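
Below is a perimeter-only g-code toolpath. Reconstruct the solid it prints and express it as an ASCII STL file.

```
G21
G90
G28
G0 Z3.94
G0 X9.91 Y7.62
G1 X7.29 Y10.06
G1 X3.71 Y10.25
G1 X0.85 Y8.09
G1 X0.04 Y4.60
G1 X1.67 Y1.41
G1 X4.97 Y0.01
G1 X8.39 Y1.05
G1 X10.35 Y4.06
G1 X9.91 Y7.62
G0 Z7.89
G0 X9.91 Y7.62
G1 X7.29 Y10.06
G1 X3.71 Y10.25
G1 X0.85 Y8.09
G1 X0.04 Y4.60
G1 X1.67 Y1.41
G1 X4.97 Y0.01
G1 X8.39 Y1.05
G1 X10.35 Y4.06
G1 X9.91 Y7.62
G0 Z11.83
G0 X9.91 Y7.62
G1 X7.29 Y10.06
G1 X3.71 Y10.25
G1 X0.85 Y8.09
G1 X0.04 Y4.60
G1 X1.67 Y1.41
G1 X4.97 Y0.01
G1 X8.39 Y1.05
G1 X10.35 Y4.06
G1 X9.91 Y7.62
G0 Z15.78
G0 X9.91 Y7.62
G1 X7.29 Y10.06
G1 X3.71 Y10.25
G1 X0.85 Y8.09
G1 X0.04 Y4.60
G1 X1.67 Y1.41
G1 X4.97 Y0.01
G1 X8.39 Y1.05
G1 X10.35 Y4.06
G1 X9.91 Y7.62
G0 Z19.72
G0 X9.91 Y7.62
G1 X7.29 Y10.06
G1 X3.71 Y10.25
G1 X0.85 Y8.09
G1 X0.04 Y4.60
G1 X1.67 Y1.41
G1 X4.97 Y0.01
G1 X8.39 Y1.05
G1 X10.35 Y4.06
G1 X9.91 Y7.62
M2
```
solid part
  facet normal 0.0000 0.0000 -1.0000
    outer loop
      vertex 3.71 10.25 0.00
      vertex 7.29 10.06 0.00
      vertex 9.91 7.62 0.00
    endloop
  endfacet
  facet normal 0.0000 0.0000 -1.0000
    outer loop
      vertex 0.85 8.09 0.00
      vertex 3.71 10.25 0.00
      vertex 9.91 7.62 0.00
    endloop
  endfacet
  facet normal 0.0000 0.0000 -1.0000
    outer loop
      vertex 0.04 4.60 0.00
      vertex 0.85 8.09 0.00
      vertex 9.91 7.62 0.00
    endloop
  endfacet
  facet normal 0.0000 0.0000 -1.0000
    outer loop
      vertex 1.67 1.41 0.00
      vertex 0.04 4.60 0.00
      vertex 9.91 7.62 0.00
    endloop
  endfacet
  facet normal 0.0000 0.0000 -1.0000
    outer loop
      vertex 4.97 0.01 0.00
      vertex 1.67 1.41 0.00
      vertex 9.91 7.62 0.00
    endloop
  endfacet
  facet normal 0.0000 0.0000 -1.0000
    outer loop
      vertex 8.39 1.05 0.00
      vertex 4.97 0.01 0.00
      vertex 9.91 7.62 0.00
    endloop
  endfacet
  facet normal 0.0000 0.0000 -1.0000
    outer loop
      vertex 10.35 4.06 0.00
      vertex 8.39 1.05 0.00
      vertex 9.91 7.62 0.00
    endloop
  endfacet
  facet normal 0.0000 0.0000 1.0000
    outer loop
      vertex 9.91 7.62 19.72
      vertex 7.29 10.06 19.72
      vertex 3.71 10.25 19.72
    endloop
  endfacet
  facet normal 0.0000 0.0000 1.0000
    outer loop
      vertex 9.91 7.62 19.72
      vertex 3.71 10.25 19.72
      vertex 0.85 8.09 19.72
    endloop
  endfacet
  facet normal 0.0000 0.0000 1.0000
    outer loop
      vertex 9.91 7.62 19.72
      vertex 0.85 8.09 19.72
      vertex 0.04 4.60 19.72
    endloop
  endfacet
  facet normal 0.0000 0.0000 1.0000
    outer loop
      vertex 9.91 7.62 19.72
      vertex 0.04 4.60 19.72
      vertex 1.67 1.41 19.72
    endloop
  endfacet
  facet normal 0.0000 0.0000 1.0000
    outer loop
      vertex 9.91 7.62 19.72
      vertex 1.67 1.41 19.72
      vertex 4.97 0.01 19.72
    endloop
  endfacet
  facet normal 0.0000 0.0000 1.0000
    outer loop
      vertex 9.91 7.62 19.72
      vertex 4.97 0.01 19.72
      vertex 8.39 1.05 19.72
    endloop
  endfacet
  facet normal 0.0000 0.0000 1.0000
    outer loop
      vertex 9.91 7.62 19.72
      vertex 8.39 1.05 19.72
      vertex 10.35 4.06 19.72
    endloop
  endfacet
  facet normal 0.6815 0.7318 0.0000
    outer loop
      vertex 9.91 7.62 0.00
      vertex 7.29 10.06 0.00
      vertex 7.29 10.06 19.72
    endloop
  endfacet
  facet normal 0.6815 0.7318 0.0000
    outer loop
      vertex 9.91 7.62 0.00
      vertex 7.29 10.06 19.72
      vertex 9.91 7.62 19.72
    endloop
  endfacet
  facet normal 0.0530 0.9986 0.0000
    outer loop
      vertex 7.29 10.06 0.00
      vertex 3.71 10.25 0.00
      vertex 3.71 10.25 19.72
    endloop
  endfacet
  facet normal 0.0530 0.9986 0.0000
    outer loop
      vertex 7.29 10.06 0.00
      vertex 3.71 10.25 19.72
      vertex 7.29 10.06 19.72
    endloop
  endfacet
  facet normal -0.6027 0.7980 0.0000
    outer loop
      vertex 3.71 10.25 0.00
      vertex 0.85 8.09 0.00
      vertex 0.85 8.09 19.72
    endloop
  endfacet
  facet normal -0.6027 0.7980 0.0000
    outer loop
      vertex 3.71 10.25 0.00
      vertex 0.85 8.09 19.72
      vertex 3.71 10.25 19.72
    endloop
  endfacet
  facet normal -0.9741 0.2261 0.0000
    outer loop
      vertex 0.85 8.09 0.00
      vertex 0.04 4.60 0.00
      vertex 0.04 4.60 19.72
    endloop
  endfacet
  facet normal -0.9741 0.2261 0.0000
    outer loop
      vertex 0.85 8.09 0.00
      vertex 0.04 4.60 19.72
      vertex 0.85 8.09 19.72
    endloop
  endfacet
  facet normal -0.8905 -0.4550 0.0000
    outer loop
      vertex 0.04 4.60 0.00
      vertex 1.67 1.41 0.00
      vertex 1.67 1.41 19.72
    endloop
  endfacet
  facet normal -0.8905 -0.4550 0.0000
    outer loop
      vertex 0.04 4.60 0.00
      vertex 1.67 1.41 19.72
      vertex 0.04 4.60 19.72
    endloop
  endfacet
  facet normal -0.3905 -0.9206 0.0000
    outer loop
      vertex 1.67 1.41 0.00
      vertex 4.97 0.01 0.00
      vertex 4.97 0.01 19.72
    endloop
  endfacet
  facet normal -0.3905 -0.9206 0.0000
    outer loop
      vertex 1.67 1.41 0.00
      vertex 4.97 0.01 19.72
      vertex 1.67 1.41 19.72
    endloop
  endfacet
  facet normal 0.2909 -0.9567 0.0000
    outer loop
      vertex 4.97 0.01 0.00
      vertex 8.39 1.05 0.00
      vertex 8.39 1.05 19.72
    endloop
  endfacet
  facet normal 0.2909 -0.9567 0.0000
    outer loop
      vertex 4.97 0.01 0.00
      vertex 8.39 1.05 19.72
      vertex 4.97 0.01 19.72
    endloop
  endfacet
  facet normal 0.8380 -0.5457 0.0000
    outer loop
      vertex 8.39 1.05 0.00
      vertex 10.35 4.06 0.00
      vertex 10.35 4.06 19.72
    endloop
  endfacet
  facet normal 0.8380 -0.5457 0.0000
    outer loop
      vertex 8.39 1.05 0.00
      vertex 10.35 4.06 19.72
      vertex 8.39 1.05 19.72
    endloop
  endfacet
  facet normal 0.9924 0.1227 0.0000
    outer loop
      vertex 10.35 4.06 0.00
      vertex 9.91 7.62 0.00
      vertex 9.91 7.62 19.72
    endloop
  endfacet
  facet normal 0.9924 0.1227 0.0000
    outer loop
      vertex 10.35 4.06 0.00
      vertex 9.91 7.62 19.72
      vertex 10.35 4.06 19.72
    endloop
  endfacet
endsolid part

The G0 Z moves step by Δz≈3.94 mm. Every layer's G1 loop is the same polygon, so the solid is a straight extrusion of it from z=0 to z≈19.7. Closing with flat bottom and top caps and triangulating gives 32 facets — a regular 9-sided prism (a cylinder approximated with 9 flat sides), circumscribed radius ≈ 5.24 mm, height ≈ 19.7 mm.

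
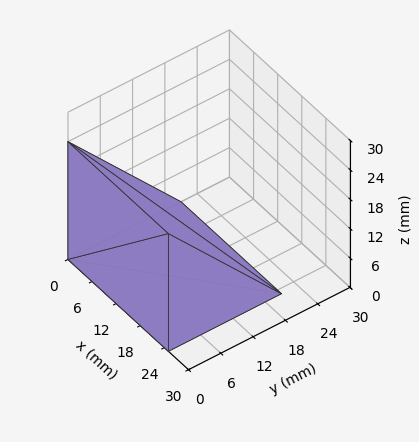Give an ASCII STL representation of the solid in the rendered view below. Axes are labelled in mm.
Reading the render: the shape is a wedge (ramp): 25 × 21 mm base, rising to 24 mm along the y=0 edge and sloping linearly to z=0 at y=21 (dimensions read to the nearest mm from the axis ticks). For the STL, each face is triangulated and given an outward normal.

solid part
  facet normal 0.0000 0.0000 -1.0000
    outer loop
      vertex 25.0 21.0 0.0
      vertex 25.0 0.0 0.0
      vertex 0.0 0.0 0.0
    endloop
  endfacet
  facet normal 0.0000 0.0000 -1.0000
    outer loop
      vertex 0.0 21.0 0.0
      vertex 25.0 21.0 0.0
      vertex 0.0 0.0 0.0
    endloop
  endfacet
  facet normal 0.0000 -1.0000 0.0000
    outer loop
      vertex 0.0 0.0 0.0
      vertex 25.0 0.0 0.0
      vertex 25.0 0.0 24.0
    endloop
  endfacet
  facet normal 0.0000 -1.0000 0.0000
    outer loop
      vertex 0.0 0.0 0.0
      vertex 25.0 0.0 24.0
      vertex 0.0 0.0 24.0
    endloop
  endfacet
  facet normal 0.0000 0.7526 0.6585
    outer loop
      vertex 0.0 0.0 24.0
      vertex 25.0 0.0 24.0
      vertex 25.0 21.0 0.0
    endloop
  endfacet
  facet normal 0.0000 0.7526 0.6585
    outer loop
      vertex 0.0 0.0 24.0
      vertex 25.0 21.0 0.0
      vertex 0.0 21.0 0.0
    endloop
  endfacet
  facet normal -1.0000 0.0000 0.0000
    outer loop
      vertex 0.0 0.0 24.0
      vertex 0.0 21.0 0.0
      vertex 0.0 0.0 0.0
    endloop
  endfacet
  facet normal 1.0000 0.0000 0.0000
    outer loop
      vertex 25.0 0.0 0.0
      vertex 25.0 21.0 0.0
      vertex 25.0 0.0 24.0
    endloop
  endfacet
endsolid part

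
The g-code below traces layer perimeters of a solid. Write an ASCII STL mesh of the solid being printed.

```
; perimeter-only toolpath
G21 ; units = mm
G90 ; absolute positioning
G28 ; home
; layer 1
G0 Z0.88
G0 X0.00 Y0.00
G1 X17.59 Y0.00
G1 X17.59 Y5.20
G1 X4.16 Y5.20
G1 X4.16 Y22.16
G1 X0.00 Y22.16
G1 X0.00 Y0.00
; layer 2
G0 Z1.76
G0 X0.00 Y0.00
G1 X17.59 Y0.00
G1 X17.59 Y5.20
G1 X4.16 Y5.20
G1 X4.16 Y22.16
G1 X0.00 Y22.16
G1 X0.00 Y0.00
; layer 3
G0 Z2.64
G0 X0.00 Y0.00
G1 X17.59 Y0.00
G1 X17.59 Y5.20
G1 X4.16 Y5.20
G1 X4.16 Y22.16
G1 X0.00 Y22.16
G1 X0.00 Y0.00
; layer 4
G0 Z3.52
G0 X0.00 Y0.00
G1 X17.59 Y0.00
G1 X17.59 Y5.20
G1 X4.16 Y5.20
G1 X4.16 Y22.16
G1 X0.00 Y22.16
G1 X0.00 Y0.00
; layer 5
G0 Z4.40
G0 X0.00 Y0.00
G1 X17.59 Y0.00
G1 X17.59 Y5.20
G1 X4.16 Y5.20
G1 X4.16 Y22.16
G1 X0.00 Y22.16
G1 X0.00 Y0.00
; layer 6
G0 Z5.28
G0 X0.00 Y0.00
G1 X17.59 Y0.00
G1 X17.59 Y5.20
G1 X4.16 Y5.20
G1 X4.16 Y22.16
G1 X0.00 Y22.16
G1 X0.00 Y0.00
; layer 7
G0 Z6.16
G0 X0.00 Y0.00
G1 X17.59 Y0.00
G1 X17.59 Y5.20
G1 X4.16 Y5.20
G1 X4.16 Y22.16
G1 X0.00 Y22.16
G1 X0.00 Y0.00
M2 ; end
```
solid part
  facet normal 0.0000 0.0000 -1.0000
    outer loop
      vertex 17.59 5.20 0.00
      vertex 17.59 0.00 0.00
      vertex 0.00 0.00 0.00
    endloop
  endfacet
  facet normal 0.0000 0.0000 -1.0000
    outer loop
      vertex 4.16 5.20 0.00
      vertex 17.59 5.20 0.00
      vertex 0.00 0.00 0.00
    endloop
  endfacet
  facet normal 0.0000 0.0000 -1.0000
    outer loop
      vertex 4.16 22.16 0.00
      vertex 4.16 5.20 0.00
      vertex 0.00 0.00 0.00
    endloop
  endfacet
  facet normal 0.0000 0.0000 -1.0000
    outer loop
      vertex 0.00 22.16 0.00
      vertex 4.16 22.16 0.00
      vertex 0.00 0.00 0.00
    endloop
  endfacet
  facet normal 0.0000 0.0000 1.0000
    outer loop
      vertex 0.00 0.00 6.16
      vertex 17.59 0.00 6.16
      vertex 17.59 5.20 6.16
    endloop
  endfacet
  facet normal 0.0000 0.0000 1.0000
    outer loop
      vertex 0.00 0.00 6.16
      vertex 17.59 5.20 6.16
      vertex 4.16 5.20 6.16
    endloop
  endfacet
  facet normal 0.0000 0.0000 1.0000
    outer loop
      vertex 0.00 0.00 6.16
      vertex 4.16 5.20 6.16
      vertex 4.16 22.16 6.16
    endloop
  endfacet
  facet normal 0.0000 0.0000 1.0000
    outer loop
      vertex 0.00 0.00 6.16
      vertex 4.16 22.16 6.16
      vertex 0.00 22.16 6.16
    endloop
  endfacet
  facet normal 0.0000 -1.0000 0.0000
    outer loop
      vertex 0.00 0.00 0.00
      vertex 17.59 0.00 0.00
      vertex 17.59 0.00 6.16
    endloop
  endfacet
  facet normal 0.0000 -1.0000 0.0000
    outer loop
      vertex 0.00 0.00 0.00
      vertex 17.59 0.00 6.16
      vertex 0.00 0.00 6.16
    endloop
  endfacet
  facet normal 1.0000 0.0000 0.0000
    outer loop
      vertex 17.59 0.00 0.00
      vertex 17.59 5.20 0.00
      vertex 17.59 5.20 6.16
    endloop
  endfacet
  facet normal 1.0000 0.0000 0.0000
    outer loop
      vertex 17.59 0.00 0.00
      vertex 17.59 5.20 6.16
      vertex 17.59 0.00 6.16
    endloop
  endfacet
  facet normal 0.0000 1.0000 0.0000
    outer loop
      vertex 17.59 5.20 0.00
      vertex 4.16 5.20 0.00
      vertex 4.16 5.20 6.16
    endloop
  endfacet
  facet normal 0.0000 1.0000 0.0000
    outer loop
      vertex 17.59 5.20 0.00
      vertex 4.16 5.20 6.16
      vertex 17.59 5.20 6.16
    endloop
  endfacet
  facet normal 1.0000 0.0000 0.0000
    outer loop
      vertex 4.16 5.20 0.00
      vertex 4.16 22.16 0.00
      vertex 4.16 22.16 6.16
    endloop
  endfacet
  facet normal 1.0000 0.0000 0.0000
    outer loop
      vertex 4.16 5.20 0.00
      vertex 4.16 22.16 6.16
      vertex 4.16 5.20 6.16
    endloop
  endfacet
  facet normal 0.0000 1.0000 0.0000
    outer loop
      vertex 4.16 22.16 0.00
      vertex 0.00 22.16 0.00
      vertex 0.00 22.16 6.16
    endloop
  endfacet
  facet normal 0.0000 1.0000 0.0000
    outer loop
      vertex 4.16 22.16 0.00
      vertex 0.00 22.16 6.16
      vertex 4.16 22.16 6.16
    endloop
  endfacet
  facet normal -1.0000 0.0000 0.0000
    outer loop
      vertex 0.00 22.16 0.00
      vertex 0.00 0.00 0.00
      vertex 0.00 0.00 6.16
    endloop
  endfacet
  facet normal -1.0000 0.0000 0.0000
    outer loop
      vertex 0.00 22.16 0.00
      vertex 0.00 0.00 6.16
      vertex 0.00 22.16 6.16
    endloop
  endfacet
endsolid part

The G0 Z moves step by Δz≈0.88 mm. Every layer's G1 loop is the same polygon, so the solid is a straight extrusion of it from z=0 to z≈6.16. Closing with flat bottom and top caps and triangulating gives 20 facets — an L-shaped prism: outer 17.6 × 22.2 mm, arm thicknesses ≈ 5.2 mm (horizontal) and 4.16 mm (vertical), extruded 6.16 mm in z.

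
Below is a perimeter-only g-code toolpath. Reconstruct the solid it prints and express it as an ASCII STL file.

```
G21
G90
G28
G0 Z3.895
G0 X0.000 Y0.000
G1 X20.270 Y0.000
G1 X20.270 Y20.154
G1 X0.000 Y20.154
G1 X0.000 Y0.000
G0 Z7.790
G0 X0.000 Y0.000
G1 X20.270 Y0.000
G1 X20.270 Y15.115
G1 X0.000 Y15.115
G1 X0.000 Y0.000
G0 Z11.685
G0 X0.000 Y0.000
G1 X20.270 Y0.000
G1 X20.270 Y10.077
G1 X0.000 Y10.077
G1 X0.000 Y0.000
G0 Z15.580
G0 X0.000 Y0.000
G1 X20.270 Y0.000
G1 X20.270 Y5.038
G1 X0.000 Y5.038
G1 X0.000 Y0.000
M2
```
solid part
  facet normal 0.0000 0.0000 -1.0000
    outer loop
      vertex 20.270 25.192 0.000
      vertex 20.270 0.000 0.000
      vertex 0.000 0.000 0.000
    endloop
  endfacet
  facet normal 0.0000 0.0000 -1.0000
    outer loop
      vertex 0.000 25.192 0.000
      vertex 20.270 25.192 0.000
      vertex 0.000 0.000 0.000
    endloop
  endfacet
  facet normal 0.0000 -1.0000 0.0000
    outer loop
      vertex 0.000 0.000 0.000
      vertex 20.270 0.000 0.000
      vertex 20.270 0.000 19.475
    endloop
  endfacet
  facet normal 0.0000 -1.0000 0.0000
    outer loop
      vertex 0.000 0.000 0.000
      vertex 20.270 0.000 19.475
      vertex 0.000 0.000 19.475
    endloop
  endfacet
  facet normal 0.0000 0.6116 0.7912
    outer loop
      vertex 0.000 0.000 19.475
      vertex 20.270 0.000 19.475
      vertex 20.270 25.192 0.000
    endloop
  endfacet
  facet normal 0.0000 0.6116 0.7912
    outer loop
      vertex 0.000 0.000 19.475
      vertex 20.270 25.192 0.000
      vertex 0.000 25.192 0.000
    endloop
  endfacet
  facet normal -1.0000 0.0000 0.0000
    outer loop
      vertex 0.000 0.000 19.475
      vertex 0.000 25.192 0.000
      vertex 0.000 0.000 0.000
    endloop
  endfacet
  facet normal 1.0000 0.0000 0.0000
    outer loop
      vertex 20.270 0.000 0.000
      vertex 20.270 25.192 0.000
      vertex 20.270 0.000 19.475
    endloop
  endfacet
endsolid part

The G0 Z moves step by Δz≈3.895 mm. The G1 loops shrink linearly with z, so the solid tapers from its base footprint up to z≈19.5. Closing with a flat bottom cap and the tapered top and triangulating gives 8 facets — a wedge (ramp): 20.3 × 25.2 mm base, rising to 19.5 mm along the y=0 edge and sloping linearly to z=0 at y=25.2.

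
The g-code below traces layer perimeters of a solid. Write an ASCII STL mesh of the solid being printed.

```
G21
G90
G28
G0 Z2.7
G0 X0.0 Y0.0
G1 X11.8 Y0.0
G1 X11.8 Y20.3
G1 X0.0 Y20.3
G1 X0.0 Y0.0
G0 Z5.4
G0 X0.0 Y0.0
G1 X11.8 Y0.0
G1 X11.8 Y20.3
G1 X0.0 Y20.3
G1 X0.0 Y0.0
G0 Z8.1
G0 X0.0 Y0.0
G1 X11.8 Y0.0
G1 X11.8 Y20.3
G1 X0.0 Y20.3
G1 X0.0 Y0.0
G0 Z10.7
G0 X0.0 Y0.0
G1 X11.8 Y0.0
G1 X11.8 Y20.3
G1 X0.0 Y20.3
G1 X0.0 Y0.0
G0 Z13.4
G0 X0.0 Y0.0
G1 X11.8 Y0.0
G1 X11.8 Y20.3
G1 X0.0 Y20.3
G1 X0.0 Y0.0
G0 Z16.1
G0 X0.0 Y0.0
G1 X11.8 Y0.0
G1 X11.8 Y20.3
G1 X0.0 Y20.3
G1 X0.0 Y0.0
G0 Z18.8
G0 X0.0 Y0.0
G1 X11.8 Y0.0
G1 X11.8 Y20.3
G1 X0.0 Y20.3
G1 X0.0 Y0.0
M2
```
solid part
  facet normal 0.0000 0.0000 -1.0000
    outer loop
      vertex 11.8 20.3 0.0
      vertex 11.8 0.0 0.0
      vertex 0.0 0.0 0.0
    endloop
  endfacet
  facet normal 0.0000 0.0000 -1.0000
    outer loop
      vertex 0.0 20.3 0.0
      vertex 11.8 20.3 0.0
      vertex 0.0 0.0 0.0
    endloop
  endfacet
  facet normal 0.0000 0.0000 1.0000
    outer loop
      vertex 0.0 0.0 18.8
      vertex 11.8 0.0 18.8
      vertex 11.8 20.3 18.8
    endloop
  endfacet
  facet normal 0.0000 0.0000 1.0000
    outer loop
      vertex 0.0 0.0 18.8
      vertex 11.8 20.3 18.8
      vertex 0.0 20.3 18.8
    endloop
  endfacet
  facet normal 0.0000 -1.0000 0.0000
    outer loop
      vertex 0.0 0.0 0.0
      vertex 11.8 0.0 0.0
      vertex 11.8 0.0 18.8
    endloop
  endfacet
  facet normal 0.0000 -1.0000 0.0000
    outer loop
      vertex 0.0 0.0 0.0
      vertex 11.8 0.0 18.8
      vertex 0.0 0.0 18.8
    endloop
  endfacet
  facet normal 0.0000 1.0000 0.0000
    outer loop
      vertex 11.8 20.3 18.8
      vertex 11.8 20.3 0.0
      vertex 0.0 20.3 0.0
    endloop
  endfacet
  facet normal 0.0000 1.0000 0.0000
    outer loop
      vertex 0.0 20.3 18.8
      vertex 11.8 20.3 18.8
      vertex 0.0 20.3 0.0
    endloop
  endfacet
  facet normal -1.0000 0.0000 0.0000
    outer loop
      vertex 0.0 20.3 18.8
      vertex 0.0 20.3 0.0
      vertex 0.0 0.0 0.0
    endloop
  endfacet
  facet normal -1.0000 0.0000 0.0000
    outer loop
      vertex 0.0 0.0 18.8
      vertex 0.0 20.3 18.8
      vertex 0.0 0.0 0.0
    endloop
  endfacet
  facet normal 1.0000 0.0000 0.0000
    outer loop
      vertex 11.8 0.0 0.0
      vertex 11.8 20.3 0.0
      vertex 11.8 20.3 18.8
    endloop
  endfacet
  facet normal 1.0000 0.0000 0.0000
    outer loop
      vertex 11.8 0.0 0.0
      vertex 11.8 20.3 18.8
      vertex 11.8 0.0 18.8
    endloop
  endfacet
endsolid part

The G0 Z moves step by Δz≈2.7 mm. Every layer's G1 loop is the same polygon, so the solid is a straight extrusion of it from z=0 to z≈18.8. Closing with flat bottom and top caps and triangulating gives 12 facets — a rectangular box, roughly 11.8 × 20.3 mm footprint and 18.8 mm tall.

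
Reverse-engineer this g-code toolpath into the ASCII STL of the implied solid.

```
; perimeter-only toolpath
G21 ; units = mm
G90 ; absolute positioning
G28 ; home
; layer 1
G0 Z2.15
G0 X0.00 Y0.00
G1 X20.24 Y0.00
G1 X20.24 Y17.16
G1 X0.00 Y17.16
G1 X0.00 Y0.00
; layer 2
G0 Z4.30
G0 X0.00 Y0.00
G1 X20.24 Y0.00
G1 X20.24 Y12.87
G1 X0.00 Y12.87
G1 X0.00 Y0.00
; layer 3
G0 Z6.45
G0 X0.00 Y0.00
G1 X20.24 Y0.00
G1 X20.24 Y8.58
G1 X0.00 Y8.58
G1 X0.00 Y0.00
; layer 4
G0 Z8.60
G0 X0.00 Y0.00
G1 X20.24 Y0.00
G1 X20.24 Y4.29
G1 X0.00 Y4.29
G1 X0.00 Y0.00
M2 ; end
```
solid part
  facet normal 0.0000 0.0000 -1.0000
    outer loop
      vertex 20.24 21.45 0.00
      vertex 20.24 0.00 0.00
      vertex 0.00 0.00 0.00
    endloop
  endfacet
  facet normal 0.0000 0.0000 -1.0000
    outer loop
      vertex 0.00 21.45 0.00
      vertex 20.24 21.45 0.00
      vertex 0.00 0.00 0.00
    endloop
  endfacet
  facet normal 0.0000 -1.0000 0.0000
    outer loop
      vertex 0.00 0.00 0.00
      vertex 20.24 0.00 0.00
      vertex 20.24 0.00 10.75
    endloop
  endfacet
  facet normal 0.0000 -1.0000 0.0000
    outer loop
      vertex 0.00 0.00 0.00
      vertex 20.24 0.00 10.75
      vertex 0.00 0.00 10.75
    endloop
  endfacet
  facet normal 0.0000 0.4480 0.8940
    outer loop
      vertex 0.00 0.00 10.75
      vertex 20.24 0.00 10.75
      vertex 20.24 21.45 0.00
    endloop
  endfacet
  facet normal 0.0000 0.4480 0.8940
    outer loop
      vertex 0.00 0.00 10.75
      vertex 20.24 21.45 0.00
      vertex 0.00 21.45 0.00
    endloop
  endfacet
  facet normal -1.0000 0.0000 0.0000
    outer loop
      vertex 0.00 0.00 10.75
      vertex 0.00 21.45 0.00
      vertex 0.00 0.00 0.00
    endloop
  endfacet
  facet normal 1.0000 0.0000 0.0000
    outer loop
      vertex 20.24 0.00 0.00
      vertex 20.24 21.45 0.00
      vertex 20.24 0.00 10.75
    endloop
  endfacet
endsolid part

The G0 Z moves step by Δz≈2.15 mm. The G1 loops shrink linearly with z, so the solid tapers from its base footprint up to z≈10.8. Closing with a flat bottom cap and the tapered top and triangulating gives 8 facets — a wedge (ramp): 20.2 × 21.4 mm base, rising to 10.8 mm along the y=0 edge and sloping linearly to z=0 at y=21.4.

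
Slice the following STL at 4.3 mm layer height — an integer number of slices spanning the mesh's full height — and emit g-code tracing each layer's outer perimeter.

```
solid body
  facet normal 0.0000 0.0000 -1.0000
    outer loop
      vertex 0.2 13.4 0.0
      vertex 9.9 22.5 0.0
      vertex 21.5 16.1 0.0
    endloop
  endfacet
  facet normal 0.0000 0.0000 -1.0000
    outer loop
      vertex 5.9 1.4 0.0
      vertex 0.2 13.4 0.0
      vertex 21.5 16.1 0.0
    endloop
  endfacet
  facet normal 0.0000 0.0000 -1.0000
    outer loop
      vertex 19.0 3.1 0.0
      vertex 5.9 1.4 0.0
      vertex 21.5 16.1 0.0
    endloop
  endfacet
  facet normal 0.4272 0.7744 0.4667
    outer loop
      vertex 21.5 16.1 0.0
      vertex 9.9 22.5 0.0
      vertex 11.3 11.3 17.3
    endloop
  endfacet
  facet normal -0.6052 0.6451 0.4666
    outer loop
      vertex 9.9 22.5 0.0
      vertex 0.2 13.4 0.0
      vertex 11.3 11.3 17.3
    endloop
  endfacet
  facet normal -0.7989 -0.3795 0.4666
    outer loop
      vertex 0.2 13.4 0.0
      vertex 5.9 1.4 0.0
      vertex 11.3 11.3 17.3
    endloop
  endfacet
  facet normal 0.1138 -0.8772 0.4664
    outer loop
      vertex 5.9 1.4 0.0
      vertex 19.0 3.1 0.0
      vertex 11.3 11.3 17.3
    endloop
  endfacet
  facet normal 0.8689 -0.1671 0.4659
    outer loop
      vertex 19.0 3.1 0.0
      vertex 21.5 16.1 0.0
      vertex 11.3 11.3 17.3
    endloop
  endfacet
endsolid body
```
; perimeter-only toolpath
G21 ; units = mm
G90 ; absolute positioning
G28 ; home
; layer 1
G0 Z4.3
G0 X18.9 Y14.9
G1 X10.2 Y19.7
G1 X3.0 Y12.9
G1 X7.3 Y3.9
G1 X17.1 Y5.2
G1 X18.9 Y14.9
; layer 2
G0 Z8.7
G0 X16.4 Y13.7
G1 X10.6 Y16.9
G1 X5.8 Y12.4
G1 X8.6 Y6.4
G1 X15.2 Y7.2
G1 X16.4 Y13.7
; layer 3
G0 Z13.0
G0 X13.9 Y12.5
G1 X11.0 Y14.1
G1 X8.5 Y11.8
G1 X10.0 Y8.8
G1 X13.2 Y9.3
G1 X13.9 Y12.5
M2 ; end

The solid is a regular 5-sided pyramid, base circumscribed radius ≈ 11.3 mm, apex at z ≈ 17.3 mm. Slicing at Δz = 4.3 mm — 4 equal slices spanning the solid's height, so layer i sits at z = i·h/4 — gives 3 non-empty perimeters. Each is a 5-segment closed polygon; G0 lifts to the layer z and rapids to the start vertex, then G1 traces the edges. The cross-section shrinks linearly with z (the slice at the apex is degenerate and omitted).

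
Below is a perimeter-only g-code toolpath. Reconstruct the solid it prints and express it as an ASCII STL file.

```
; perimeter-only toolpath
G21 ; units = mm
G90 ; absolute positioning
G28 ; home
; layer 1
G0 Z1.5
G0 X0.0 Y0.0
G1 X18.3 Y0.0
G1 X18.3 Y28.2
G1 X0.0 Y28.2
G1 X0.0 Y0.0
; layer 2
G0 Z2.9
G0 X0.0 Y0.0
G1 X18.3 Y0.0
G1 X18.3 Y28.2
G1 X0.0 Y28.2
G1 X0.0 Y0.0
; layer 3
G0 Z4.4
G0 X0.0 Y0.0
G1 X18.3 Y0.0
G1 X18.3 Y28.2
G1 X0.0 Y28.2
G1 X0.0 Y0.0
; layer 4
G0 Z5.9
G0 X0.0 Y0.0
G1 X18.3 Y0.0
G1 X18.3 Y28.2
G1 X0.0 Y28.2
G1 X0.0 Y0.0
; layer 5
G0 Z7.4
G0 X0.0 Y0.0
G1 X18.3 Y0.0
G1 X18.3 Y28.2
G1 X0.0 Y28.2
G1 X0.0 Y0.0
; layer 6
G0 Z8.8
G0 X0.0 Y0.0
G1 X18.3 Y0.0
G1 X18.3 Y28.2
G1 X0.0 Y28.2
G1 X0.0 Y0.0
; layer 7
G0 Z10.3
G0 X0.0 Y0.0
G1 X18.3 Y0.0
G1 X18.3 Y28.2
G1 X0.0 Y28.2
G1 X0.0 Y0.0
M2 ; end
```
solid part
  facet normal 0.0000 0.0000 -1.0000
    outer loop
      vertex 18.3 28.2 0.0
      vertex 18.3 0.0 0.0
      vertex 0.0 0.0 0.0
    endloop
  endfacet
  facet normal 0.0000 0.0000 -1.0000
    outer loop
      vertex 0.0 28.2 0.0
      vertex 18.3 28.2 0.0
      vertex 0.0 0.0 0.0
    endloop
  endfacet
  facet normal 0.0000 0.0000 1.0000
    outer loop
      vertex 0.0 0.0 10.3
      vertex 18.3 0.0 10.3
      vertex 18.3 28.2 10.3
    endloop
  endfacet
  facet normal 0.0000 0.0000 1.0000
    outer loop
      vertex 0.0 0.0 10.3
      vertex 18.3 28.2 10.3
      vertex 0.0 28.2 10.3
    endloop
  endfacet
  facet normal 0.0000 -1.0000 0.0000
    outer loop
      vertex 0.0 0.0 0.0
      vertex 18.3 0.0 0.0
      vertex 18.3 0.0 10.3
    endloop
  endfacet
  facet normal 0.0000 -1.0000 0.0000
    outer loop
      vertex 0.0 0.0 0.0
      vertex 18.3 0.0 10.3
      vertex 0.0 0.0 10.3
    endloop
  endfacet
  facet normal 0.0000 1.0000 0.0000
    outer loop
      vertex 18.3 28.2 10.3
      vertex 18.3 28.2 0.0
      vertex 0.0 28.2 0.0
    endloop
  endfacet
  facet normal 0.0000 1.0000 0.0000
    outer loop
      vertex 0.0 28.2 10.3
      vertex 18.3 28.2 10.3
      vertex 0.0 28.2 0.0
    endloop
  endfacet
  facet normal -1.0000 0.0000 0.0000
    outer loop
      vertex 0.0 28.2 10.3
      vertex 0.0 28.2 0.0
      vertex 0.0 0.0 0.0
    endloop
  endfacet
  facet normal -1.0000 0.0000 0.0000
    outer loop
      vertex 0.0 0.0 10.3
      vertex 0.0 28.2 10.3
      vertex 0.0 0.0 0.0
    endloop
  endfacet
  facet normal 1.0000 0.0000 0.0000
    outer loop
      vertex 18.3 0.0 0.0
      vertex 18.3 28.2 0.0
      vertex 18.3 28.2 10.3
    endloop
  endfacet
  facet normal 1.0000 0.0000 0.0000
    outer loop
      vertex 18.3 0.0 0.0
      vertex 18.3 28.2 10.3
      vertex 18.3 0.0 10.3
    endloop
  endfacet
endsolid part

The G0 Z moves step by Δz≈1.5 mm. Every layer's G1 loop is the same polygon, so the solid is a straight extrusion of it from z=0 to z≈10.3. Closing with flat bottom and top caps and triangulating gives 12 facets — a rectangular box, roughly 18.3 × 28.2 mm footprint and 10.3 mm tall.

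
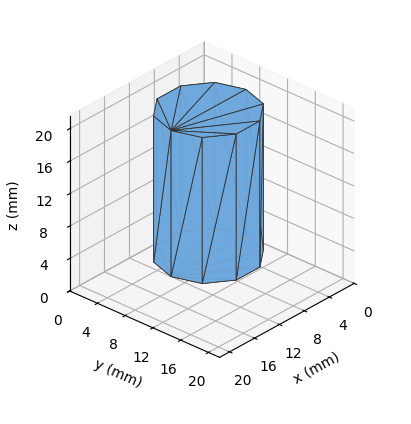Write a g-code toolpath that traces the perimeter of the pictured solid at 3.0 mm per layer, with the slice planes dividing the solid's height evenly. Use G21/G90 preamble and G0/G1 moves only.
Reading the render: the shape is a regular 10-sided prism (a cylinder approximated with 10 flat sides), circumscribed radius ≈ 6 mm, height ≈ 18 mm (dimensions read to the nearest mm from the axis ticks). For the g-code, the solid's height is divided into equal slices at the stated Δz and each level perimeter traced with G1 moves after a G0 lift.

; perimeter-only toolpath
G21 ; units = mm
G90 ; absolute positioning
G28 ; home
; layer 1
G0 Z3.0
G0 X12.0 Y6.0
G1 X10.9 Y9.5
G1 X7.9 Y11.7
G1 X4.1 Y11.7
G1 X1.1 Y9.5
G1 X0.0 Y6.0
G1 X1.1 Y2.5
G1 X4.1 Y0.3
G1 X7.9 Y0.3
G1 X10.9 Y2.5
G1 X12.0 Y6.0
; layer 2
G0 Z6.0
G0 X12.0 Y6.0
G1 X10.9 Y9.5
G1 X7.9 Y11.7
G1 X4.1 Y11.7
G1 X1.1 Y9.5
G1 X0.0 Y6.0
G1 X1.1 Y2.5
G1 X4.1 Y0.3
G1 X7.9 Y0.3
G1 X10.9 Y2.5
G1 X12.0 Y6.0
; layer 3
G0 Z9.0
G0 X12.0 Y6.0
G1 X10.9 Y9.5
G1 X7.9 Y11.7
G1 X4.1 Y11.7
G1 X1.1 Y9.5
G1 X0.0 Y6.0
G1 X1.1 Y2.5
G1 X4.1 Y0.3
G1 X7.9 Y0.3
G1 X10.9 Y2.5
G1 X12.0 Y6.0
; layer 4
G0 Z12.0
G0 X12.0 Y6.0
G1 X10.9 Y9.5
G1 X7.9 Y11.7
G1 X4.1 Y11.7
G1 X1.1 Y9.5
G1 X0.0 Y6.0
G1 X1.1 Y2.5
G1 X4.1 Y0.3
G1 X7.9 Y0.3
G1 X10.9 Y2.5
G1 X12.0 Y6.0
; layer 5
G0 Z15.0
G0 X12.0 Y6.0
G1 X10.9 Y9.5
G1 X7.9 Y11.7
G1 X4.1 Y11.7
G1 X1.1 Y9.5
G1 X0.0 Y6.0
G1 X1.1 Y2.5
G1 X4.1 Y0.3
G1 X7.9 Y0.3
G1 X10.9 Y2.5
G1 X12.0 Y6.0
; layer 6
G0 Z18.0
G0 X12.0 Y6.0
G1 X10.9 Y9.5
G1 X7.9 Y11.7
G1 X4.1 Y11.7
G1 X1.1 Y9.5
G1 X0.0 Y6.0
G1 X1.1 Y2.5
G1 X4.1 Y0.3
G1 X7.9 Y0.3
G1 X10.9 Y2.5
G1 X12.0 Y6.0
M2 ; end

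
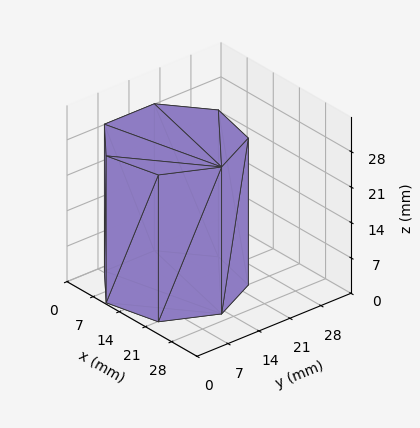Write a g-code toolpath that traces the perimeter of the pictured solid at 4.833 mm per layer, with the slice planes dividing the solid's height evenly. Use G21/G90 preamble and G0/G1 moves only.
Reading the render: the shape is a regular 7-sided prism (a cylinder approximated with 7 flat sides), circumscribed radius ≈ 13 mm, height ≈ 29 mm (dimensions read to the nearest mm from the axis ticks). For the g-code, the solid's height is divided into equal slices at the stated Δz and each level perimeter traced with G1 moves after a G0 lift.

; perimeter-only toolpath
G21 ; units = mm
G90 ; absolute positioning
G28 ; home
; layer 1
G0 Z4.833
G0 X26.000 Y13.000
G1 X21.105 Y23.164
G1 X10.107 Y25.674
G1 X1.287 Y18.640
G1 X1.287 Y7.360
G1 X10.107 Y0.326
G1 X21.105 Y2.836
G1 X26.000 Y13.000
; layer 2
G0 Z9.667
G0 X26.000 Y13.000
G1 X21.105 Y23.164
G1 X10.107 Y25.674
G1 X1.287 Y18.640
G1 X1.287 Y7.360
G1 X10.107 Y0.326
G1 X21.105 Y2.836
G1 X26.000 Y13.000
; layer 3
G0 Z14.500
G0 X26.000 Y13.000
G1 X21.105 Y23.164
G1 X10.107 Y25.674
G1 X1.287 Y18.640
G1 X1.287 Y7.360
G1 X10.107 Y0.326
G1 X21.105 Y2.836
G1 X26.000 Y13.000
; layer 4
G0 Z19.333
G0 X26.000 Y13.000
G1 X21.105 Y23.164
G1 X10.107 Y25.674
G1 X1.287 Y18.640
G1 X1.287 Y7.360
G1 X10.107 Y0.326
G1 X21.105 Y2.836
G1 X26.000 Y13.000
; layer 5
G0 Z24.167
G0 X26.000 Y13.000
G1 X21.105 Y23.164
G1 X10.107 Y25.674
G1 X1.287 Y18.640
G1 X1.287 Y7.360
G1 X10.107 Y0.326
G1 X21.105 Y2.836
G1 X26.000 Y13.000
; layer 6
G0 Z29.000
G0 X26.000 Y13.000
G1 X21.105 Y23.164
G1 X10.107 Y25.674
G1 X1.287 Y18.640
G1 X1.287 Y7.360
G1 X10.107 Y0.326
G1 X21.105 Y2.836
G1 X26.000 Y13.000
M2 ; end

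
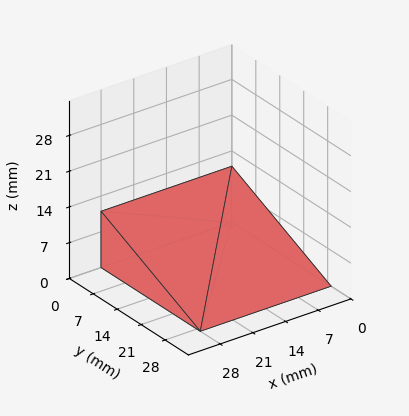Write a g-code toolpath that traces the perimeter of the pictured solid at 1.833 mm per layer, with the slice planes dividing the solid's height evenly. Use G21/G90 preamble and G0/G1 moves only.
Reading the render: the shape is a wedge (ramp): 28 × 29 mm base, rising to 11 mm along the y=0 edge and sloping linearly to z=0 at y=29 (dimensions read to the nearest mm from the axis ticks). For the g-code, the solid's height is divided into equal slices at the stated Δz and each level perimeter traced with G1 moves after a G0 lift.

; perimeter-only toolpath
G21 ; units = mm
G90 ; absolute positioning
G28 ; home
; layer 1
G0 Z1.833
G0 X0.000 Y0.000
G1 X28.000 Y0.000
G1 X28.000 Y24.167
G1 X0.000 Y24.167
G1 X0.000 Y0.000
; layer 2
G0 Z3.667
G0 X0.000 Y0.000
G1 X28.000 Y0.000
G1 X28.000 Y19.333
G1 X0.000 Y19.333
G1 X0.000 Y0.000
; layer 3
G0 Z5.500
G0 X0.000 Y0.000
G1 X28.000 Y0.000
G1 X28.000 Y14.500
G1 X0.000 Y14.500
G1 X0.000 Y0.000
; layer 4
G0 Z7.333
G0 X0.000 Y0.000
G1 X28.000 Y0.000
G1 X28.000 Y9.667
G1 X0.000 Y9.667
G1 X0.000 Y0.000
; layer 5
G0 Z9.167
G0 X0.000 Y0.000
G1 X28.000 Y0.000
G1 X28.000 Y4.833
G1 X0.000 Y4.833
G1 X0.000 Y0.000
M2 ; end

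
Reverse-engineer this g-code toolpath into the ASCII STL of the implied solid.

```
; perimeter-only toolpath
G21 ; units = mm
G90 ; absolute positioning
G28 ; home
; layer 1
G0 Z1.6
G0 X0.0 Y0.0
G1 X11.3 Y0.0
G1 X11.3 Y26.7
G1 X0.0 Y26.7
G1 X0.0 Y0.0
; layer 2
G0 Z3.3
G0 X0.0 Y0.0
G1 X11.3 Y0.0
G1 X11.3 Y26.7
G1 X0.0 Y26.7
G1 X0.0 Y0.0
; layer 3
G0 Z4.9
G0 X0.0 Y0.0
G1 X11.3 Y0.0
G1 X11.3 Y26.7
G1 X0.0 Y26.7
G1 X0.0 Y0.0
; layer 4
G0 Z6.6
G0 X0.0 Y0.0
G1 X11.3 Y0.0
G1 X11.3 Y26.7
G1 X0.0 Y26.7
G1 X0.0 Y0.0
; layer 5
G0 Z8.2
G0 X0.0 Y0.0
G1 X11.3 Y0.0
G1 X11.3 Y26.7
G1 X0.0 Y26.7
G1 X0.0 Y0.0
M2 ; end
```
solid part
  facet normal 0.0000 0.0000 -1.0000
    outer loop
      vertex 11.3 26.7 0.0
      vertex 11.3 0.0 0.0
      vertex 0.0 0.0 0.0
    endloop
  endfacet
  facet normal 0.0000 0.0000 -1.0000
    outer loop
      vertex 0.0 26.7 0.0
      vertex 11.3 26.7 0.0
      vertex 0.0 0.0 0.0
    endloop
  endfacet
  facet normal 0.0000 0.0000 1.0000
    outer loop
      vertex 0.0 0.0 8.2
      vertex 11.3 0.0 8.2
      vertex 11.3 26.7 8.2
    endloop
  endfacet
  facet normal 0.0000 0.0000 1.0000
    outer loop
      vertex 0.0 0.0 8.2
      vertex 11.3 26.7 8.2
      vertex 0.0 26.7 8.2
    endloop
  endfacet
  facet normal 0.0000 -1.0000 0.0000
    outer loop
      vertex 0.0 0.0 0.0
      vertex 11.3 0.0 0.0
      vertex 11.3 0.0 8.2
    endloop
  endfacet
  facet normal 0.0000 -1.0000 0.0000
    outer loop
      vertex 0.0 0.0 0.0
      vertex 11.3 0.0 8.2
      vertex 0.0 0.0 8.2
    endloop
  endfacet
  facet normal 0.0000 1.0000 0.0000
    outer loop
      vertex 11.3 26.7 8.2
      vertex 11.3 26.7 0.0
      vertex 0.0 26.7 0.0
    endloop
  endfacet
  facet normal 0.0000 1.0000 0.0000
    outer loop
      vertex 0.0 26.7 8.2
      vertex 11.3 26.7 8.2
      vertex 0.0 26.7 0.0
    endloop
  endfacet
  facet normal -1.0000 0.0000 0.0000
    outer loop
      vertex 0.0 26.7 8.2
      vertex 0.0 26.7 0.0
      vertex 0.0 0.0 0.0
    endloop
  endfacet
  facet normal -1.0000 0.0000 0.0000
    outer loop
      vertex 0.0 0.0 8.2
      vertex 0.0 26.7 8.2
      vertex 0.0 0.0 0.0
    endloop
  endfacet
  facet normal 1.0000 0.0000 0.0000
    outer loop
      vertex 11.3 0.0 0.0
      vertex 11.3 26.7 0.0
      vertex 11.3 26.7 8.2
    endloop
  endfacet
  facet normal 1.0000 0.0000 0.0000
    outer loop
      vertex 11.3 0.0 0.0
      vertex 11.3 26.7 8.2
      vertex 11.3 0.0 8.2
    endloop
  endfacet
endsolid part

The G0 Z moves step by Δz≈1.6 mm. Every layer's G1 loop is the same polygon, so the solid is a straight extrusion of it from z=0 to z≈8.2. Closing with flat bottom and top caps and triangulating gives 12 facets — a rectangular box, roughly 11.3 × 26.7 mm footprint and 8.2 mm tall.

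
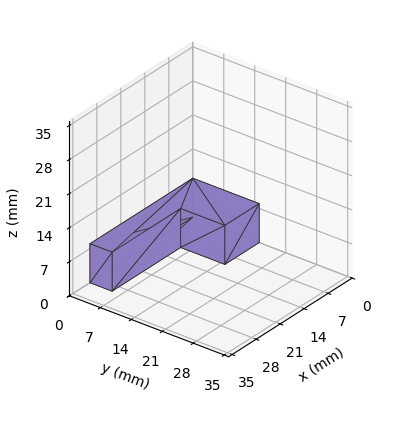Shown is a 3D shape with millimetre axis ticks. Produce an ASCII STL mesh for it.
Reading the render: the shape is an L-shaped prism: outer 30 × 15 mm, arm thicknesses ≈ 5 mm (horizontal) and 10 mm (vertical), extruded 8 mm in z (dimensions read to the nearest mm from the axis ticks). For the STL, each face is triangulated and given an outward normal.

solid part
  facet normal 0.0000 0.0000 -1.0000
    outer loop
      vertex 30.0 5.0 0.0
      vertex 30.0 0.0 0.0
      vertex 0.0 0.0 0.0
    endloop
  endfacet
  facet normal 0.0000 0.0000 -1.0000
    outer loop
      vertex 10.0 5.0 0.0
      vertex 30.0 5.0 0.0
      vertex 0.0 0.0 0.0
    endloop
  endfacet
  facet normal 0.0000 0.0000 -1.0000
    outer loop
      vertex 10.0 15.0 0.0
      vertex 10.0 5.0 0.0
      vertex 0.0 0.0 0.0
    endloop
  endfacet
  facet normal 0.0000 0.0000 -1.0000
    outer loop
      vertex 0.0 15.0 0.0
      vertex 10.0 15.0 0.0
      vertex 0.0 0.0 0.0
    endloop
  endfacet
  facet normal 0.0000 0.0000 1.0000
    outer loop
      vertex 0.0 0.0 8.0
      vertex 30.0 0.0 8.0
      vertex 30.0 5.0 8.0
    endloop
  endfacet
  facet normal 0.0000 0.0000 1.0000
    outer loop
      vertex 0.0 0.0 8.0
      vertex 30.0 5.0 8.0
      vertex 10.0 5.0 8.0
    endloop
  endfacet
  facet normal 0.0000 0.0000 1.0000
    outer loop
      vertex 0.0 0.0 8.0
      vertex 10.0 5.0 8.0
      vertex 10.0 15.0 8.0
    endloop
  endfacet
  facet normal 0.0000 0.0000 1.0000
    outer loop
      vertex 0.0 0.0 8.0
      vertex 10.0 15.0 8.0
      vertex 0.0 15.0 8.0
    endloop
  endfacet
  facet normal 0.0000 -1.0000 0.0000
    outer loop
      vertex 0.0 0.0 0.0
      vertex 30.0 0.0 0.0
      vertex 30.0 0.0 8.0
    endloop
  endfacet
  facet normal 0.0000 -1.0000 0.0000
    outer loop
      vertex 0.0 0.0 0.0
      vertex 30.0 0.0 8.0
      vertex 0.0 0.0 8.0
    endloop
  endfacet
  facet normal 1.0000 0.0000 0.0000
    outer loop
      vertex 30.0 0.0 0.0
      vertex 30.0 5.0 0.0
      vertex 30.0 5.0 8.0
    endloop
  endfacet
  facet normal 1.0000 0.0000 0.0000
    outer loop
      vertex 30.0 0.0 0.0
      vertex 30.0 5.0 8.0
      vertex 30.0 0.0 8.0
    endloop
  endfacet
  facet normal 0.0000 1.0000 0.0000
    outer loop
      vertex 30.0 5.0 0.0
      vertex 10.0 5.0 0.0
      vertex 10.0 5.0 8.0
    endloop
  endfacet
  facet normal 0.0000 1.0000 0.0000
    outer loop
      vertex 30.0 5.0 0.0
      vertex 10.0 5.0 8.0
      vertex 30.0 5.0 8.0
    endloop
  endfacet
  facet normal 1.0000 0.0000 0.0000
    outer loop
      vertex 10.0 5.0 0.0
      vertex 10.0 15.0 0.0
      vertex 10.0 15.0 8.0
    endloop
  endfacet
  facet normal 1.0000 0.0000 0.0000
    outer loop
      vertex 10.0 5.0 0.0
      vertex 10.0 15.0 8.0
      vertex 10.0 5.0 8.0
    endloop
  endfacet
  facet normal 0.0000 1.0000 0.0000
    outer loop
      vertex 10.0 15.0 0.0
      vertex 0.0 15.0 0.0
      vertex 0.0 15.0 8.0
    endloop
  endfacet
  facet normal 0.0000 1.0000 0.0000
    outer loop
      vertex 10.0 15.0 0.0
      vertex 0.0 15.0 8.0
      vertex 10.0 15.0 8.0
    endloop
  endfacet
  facet normal -1.0000 0.0000 0.0000
    outer loop
      vertex 0.0 15.0 0.0
      vertex 0.0 0.0 0.0
      vertex 0.0 0.0 8.0
    endloop
  endfacet
  facet normal -1.0000 0.0000 0.0000
    outer loop
      vertex 0.0 15.0 0.0
      vertex 0.0 0.0 8.0
      vertex 0.0 15.0 8.0
    endloop
  endfacet
endsolid part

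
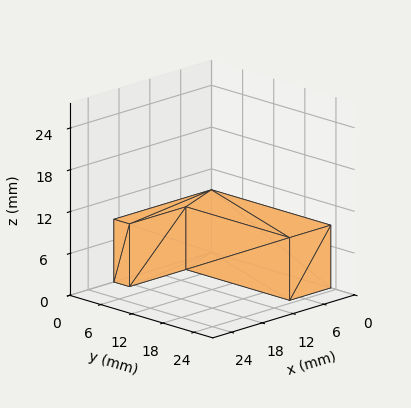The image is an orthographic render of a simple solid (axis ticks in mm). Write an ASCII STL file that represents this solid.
Reading the render: the shape is an L-shaped prism: outer 19 × 23 mm, arm thicknesses ≈ 3 mm (horizontal) and 8 mm (vertical), extruded 9 mm in z (dimensions read to the nearest mm from the axis ticks). For the STL, each face is triangulated and given an outward normal.

solid part
  facet normal 0.0000 0.0000 -1.0000
    outer loop
      vertex 19.000 3.000 0.000
      vertex 19.000 0.000 0.000
      vertex 0.000 0.000 0.000
    endloop
  endfacet
  facet normal 0.0000 0.0000 -1.0000
    outer loop
      vertex 8.000 3.000 0.000
      vertex 19.000 3.000 0.000
      vertex 0.000 0.000 0.000
    endloop
  endfacet
  facet normal 0.0000 0.0000 -1.0000
    outer loop
      vertex 8.000 23.000 0.000
      vertex 8.000 3.000 0.000
      vertex 0.000 0.000 0.000
    endloop
  endfacet
  facet normal 0.0000 0.0000 -1.0000
    outer loop
      vertex 0.000 23.000 0.000
      vertex 8.000 23.000 0.000
      vertex 0.000 0.000 0.000
    endloop
  endfacet
  facet normal 0.0000 0.0000 1.0000
    outer loop
      vertex 0.000 0.000 9.000
      vertex 19.000 0.000 9.000
      vertex 19.000 3.000 9.000
    endloop
  endfacet
  facet normal 0.0000 0.0000 1.0000
    outer loop
      vertex 0.000 0.000 9.000
      vertex 19.000 3.000 9.000
      vertex 8.000 3.000 9.000
    endloop
  endfacet
  facet normal 0.0000 0.0000 1.0000
    outer loop
      vertex 0.000 0.000 9.000
      vertex 8.000 3.000 9.000
      vertex 8.000 23.000 9.000
    endloop
  endfacet
  facet normal 0.0000 0.0000 1.0000
    outer loop
      vertex 0.000 0.000 9.000
      vertex 8.000 23.000 9.000
      vertex 0.000 23.000 9.000
    endloop
  endfacet
  facet normal 0.0000 -1.0000 0.0000
    outer loop
      vertex 0.000 0.000 0.000
      vertex 19.000 0.000 0.000
      vertex 19.000 0.000 9.000
    endloop
  endfacet
  facet normal 0.0000 -1.0000 0.0000
    outer loop
      vertex 0.000 0.000 0.000
      vertex 19.000 0.000 9.000
      vertex 0.000 0.000 9.000
    endloop
  endfacet
  facet normal 1.0000 0.0000 0.0000
    outer loop
      vertex 19.000 0.000 0.000
      vertex 19.000 3.000 0.000
      vertex 19.000 3.000 9.000
    endloop
  endfacet
  facet normal 1.0000 0.0000 0.0000
    outer loop
      vertex 19.000 0.000 0.000
      vertex 19.000 3.000 9.000
      vertex 19.000 0.000 9.000
    endloop
  endfacet
  facet normal 0.0000 1.0000 0.0000
    outer loop
      vertex 19.000 3.000 0.000
      vertex 8.000 3.000 0.000
      vertex 8.000 3.000 9.000
    endloop
  endfacet
  facet normal 0.0000 1.0000 0.0000
    outer loop
      vertex 19.000 3.000 0.000
      vertex 8.000 3.000 9.000
      vertex 19.000 3.000 9.000
    endloop
  endfacet
  facet normal 1.0000 0.0000 0.0000
    outer loop
      vertex 8.000 3.000 0.000
      vertex 8.000 23.000 0.000
      vertex 8.000 23.000 9.000
    endloop
  endfacet
  facet normal 1.0000 0.0000 0.0000
    outer loop
      vertex 8.000 3.000 0.000
      vertex 8.000 23.000 9.000
      vertex 8.000 3.000 9.000
    endloop
  endfacet
  facet normal 0.0000 1.0000 0.0000
    outer loop
      vertex 8.000 23.000 0.000
      vertex 0.000 23.000 0.000
      vertex 0.000 23.000 9.000
    endloop
  endfacet
  facet normal 0.0000 1.0000 0.0000
    outer loop
      vertex 8.000 23.000 0.000
      vertex 0.000 23.000 9.000
      vertex 8.000 23.000 9.000
    endloop
  endfacet
  facet normal -1.0000 0.0000 0.0000
    outer loop
      vertex 0.000 23.000 0.000
      vertex 0.000 0.000 0.000
      vertex 0.000 0.000 9.000
    endloop
  endfacet
  facet normal -1.0000 0.0000 0.0000
    outer loop
      vertex 0.000 23.000 0.000
      vertex 0.000 0.000 9.000
      vertex 0.000 23.000 9.000
    endloop
  endfacet
endsolid part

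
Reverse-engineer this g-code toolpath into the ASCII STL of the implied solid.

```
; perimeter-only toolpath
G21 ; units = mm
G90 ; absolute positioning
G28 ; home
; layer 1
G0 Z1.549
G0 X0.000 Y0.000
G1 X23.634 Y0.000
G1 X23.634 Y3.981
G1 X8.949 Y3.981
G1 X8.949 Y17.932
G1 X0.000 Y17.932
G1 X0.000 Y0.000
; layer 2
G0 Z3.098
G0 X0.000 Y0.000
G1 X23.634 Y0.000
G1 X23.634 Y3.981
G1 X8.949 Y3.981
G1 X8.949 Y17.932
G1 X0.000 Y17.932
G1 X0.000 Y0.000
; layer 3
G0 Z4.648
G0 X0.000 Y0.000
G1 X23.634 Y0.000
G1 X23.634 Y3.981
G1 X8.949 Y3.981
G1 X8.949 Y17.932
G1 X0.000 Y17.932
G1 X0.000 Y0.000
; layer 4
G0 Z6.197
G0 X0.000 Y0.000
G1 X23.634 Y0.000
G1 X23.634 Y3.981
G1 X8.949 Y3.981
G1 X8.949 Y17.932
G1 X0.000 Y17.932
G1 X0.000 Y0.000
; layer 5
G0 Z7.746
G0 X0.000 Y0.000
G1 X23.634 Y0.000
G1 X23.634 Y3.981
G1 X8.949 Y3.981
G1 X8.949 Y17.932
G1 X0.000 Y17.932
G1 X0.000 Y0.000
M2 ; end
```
solid part
  facet normal 0.0000 0.0000 -1.0000
    outer loop
      vertex 23.634 3.981 0.000
      vertex 23.634 0.000 0.000
      vertex 0.000 0.000 0.000
    endloop
  endfacet
  facet normal 0.0000 0.0000 -1.0000
    outer loop
      vertex 8.949 3.981 0.000
      vertex 23.634 3.981 0.000
      vertex 0.000 0.000 0.000
    endloop
  endfacet
  facet normal 0.0000 0.0000 -1.0000
    outer loop
      vertex 8.949 17.932 0.000
      vertex 8.949 3.981 0.000
      vertex 0.000 0.000 0.000
    endloop
  endfacet
  facet normal 0.0000 0.0000 -1.0000
    outer loop
      vertex 0.000 17.932 0.000
      vertex 8.949 17.932 0.000
      vertex 0.000 0.000 0.000
    endloop
  endfacet
  facet normal 0.0000 0.0000 1.0000
    outer loop
      vertex 0.000 0.000 7.746
      vertex 23.634 0.000 7.746
      vertex 23.634 3.981 7.746
    endloop
  endfacet
  facet normal 0.0000 0.0000 1.0000
    outer loop
      vertex 0.000 0.000 7.746
      vertex 23.634 3.981 7.746
      vertex 8.949 3.981 7.746
    endloop
  endfacet
  facet normal 0.0000 0.0000 1.0000
    outer loop
      vertex 0.000 0.000 7.746
      vertex 8.949 3.981 7.746
      vertex 8.949 17.932 7.746
    endloop
  endfacet
  facet normal 0.0000 0.0000 1.0000
    outer loop
      vertex 0.000 0.000 7.746
      vertex 8.949 17.932 7.746
      vertex 0.000 17.932 7.746
    endloop
  endfacet
  facet normal 0.0000 -1.0000 0.0000
    outer loop
      vertex 0.000 0.000 0.000
      vertex 23.634 0.000 0.000
      vertex 23.634 0.000 7.746
    endloop
  endfacet
  facet normal 0.0000 -1.0000 0.0000
    outer loop
      vertex 0.000 0.000 0.000
      vertex 23.634 0.000 7.746
      vertex 0.000 0.000 7.746
    endloop
  endfacet
  facet normal 1.0000 0.0000 0.0000
    outer loop
      vertex 23.634 0.000 0.000
      vertex 23.634 3.981 0.000
      vertex 23.634 3.981 7.746
    endloop
  endfacet
  facet normal 1.0000 0.0000 0.0000
    outer loop
      vertex 23.634 0.000 0.000
      vertex 23.634 3.981 7.746
      vertex 23.634 0.000 7.746
    endloop
  endfacet
  facet normal 0.0000 1.0000 0.0000
    outer loop
      vertex 23.634 3.981 0.000
      vertex 8.949 3.981 0.000
      vertex 8.949 3.981 7.746
    endloop
  endfacet
  facet normal 0.0000 1.0000 0.0000
    outer loop
      vertex 23.634 3.981 0.000
      vertex 8.949 3.981 7.746
      vertex 23.634 3.981 7.746
    endloop
  endfacet
  facet normal 1.0000 0.0000 0.0000
    outer loop
      vertex 8.949 3.981 0.000
      vertex 8.949 17.932 0.000
      vertex 8.949 17.932 7.746
    endloop
  endfacet
  facet normal 1.0000 0.0000 0.0000
    outer loop
      vertex 8.949 3.981 0.000
      vertex 8.949 17.932 7.746
      vertex 8.949 3.981 7.746
    endloop
  endfacet
  facet normal 0.0000 1.0000 0.0000
    outer loop
      vertex 8.949 17.932 0.000
      vertex 0.000 17.932 0.000
      vertex 0.000 17.932 7.746
    endloop
  endfacet
  facet normal 0.0000 1.0000 0.0000
    outer loop
      vertex 8.949 17.932 0.000
      vertex 0.000 17.932 7.746
      vertex 8.949 17.932 7.746
    endloop
  endfacet
  facet normal -1.0000 0.0000 0.0000
    outer loop
      vertex 0.000 17.932 0.000
      vertex 0.000 0.000 0.000
      vertex 0.000 0.000 7.746
    endloop
  endfacet
  facet normal -1.0000 0.0000 0.0000
    outer loop
      vertex 0.000 17.932 0.000
      vertex 0.000 0.000 7.746
      vertex 0.000 17.932 7.746
    endloop
  endfacet
endsolid part

The G0 Z moves step by Δz≈1.549 mm. Every layer's G1 loop is the same polygon, so the solid is a straight extrusion of it from z=0 to z≈7.75. Closing with flat bottom and top caps and triangulating gives 20 facets — an L-shaped prism: outer 23.6 × 17.9 mm, arm thicknesses ≈ 3.98 mm (horizontal) and 8.95 mm (vertical), extruded 7.75 mm in z.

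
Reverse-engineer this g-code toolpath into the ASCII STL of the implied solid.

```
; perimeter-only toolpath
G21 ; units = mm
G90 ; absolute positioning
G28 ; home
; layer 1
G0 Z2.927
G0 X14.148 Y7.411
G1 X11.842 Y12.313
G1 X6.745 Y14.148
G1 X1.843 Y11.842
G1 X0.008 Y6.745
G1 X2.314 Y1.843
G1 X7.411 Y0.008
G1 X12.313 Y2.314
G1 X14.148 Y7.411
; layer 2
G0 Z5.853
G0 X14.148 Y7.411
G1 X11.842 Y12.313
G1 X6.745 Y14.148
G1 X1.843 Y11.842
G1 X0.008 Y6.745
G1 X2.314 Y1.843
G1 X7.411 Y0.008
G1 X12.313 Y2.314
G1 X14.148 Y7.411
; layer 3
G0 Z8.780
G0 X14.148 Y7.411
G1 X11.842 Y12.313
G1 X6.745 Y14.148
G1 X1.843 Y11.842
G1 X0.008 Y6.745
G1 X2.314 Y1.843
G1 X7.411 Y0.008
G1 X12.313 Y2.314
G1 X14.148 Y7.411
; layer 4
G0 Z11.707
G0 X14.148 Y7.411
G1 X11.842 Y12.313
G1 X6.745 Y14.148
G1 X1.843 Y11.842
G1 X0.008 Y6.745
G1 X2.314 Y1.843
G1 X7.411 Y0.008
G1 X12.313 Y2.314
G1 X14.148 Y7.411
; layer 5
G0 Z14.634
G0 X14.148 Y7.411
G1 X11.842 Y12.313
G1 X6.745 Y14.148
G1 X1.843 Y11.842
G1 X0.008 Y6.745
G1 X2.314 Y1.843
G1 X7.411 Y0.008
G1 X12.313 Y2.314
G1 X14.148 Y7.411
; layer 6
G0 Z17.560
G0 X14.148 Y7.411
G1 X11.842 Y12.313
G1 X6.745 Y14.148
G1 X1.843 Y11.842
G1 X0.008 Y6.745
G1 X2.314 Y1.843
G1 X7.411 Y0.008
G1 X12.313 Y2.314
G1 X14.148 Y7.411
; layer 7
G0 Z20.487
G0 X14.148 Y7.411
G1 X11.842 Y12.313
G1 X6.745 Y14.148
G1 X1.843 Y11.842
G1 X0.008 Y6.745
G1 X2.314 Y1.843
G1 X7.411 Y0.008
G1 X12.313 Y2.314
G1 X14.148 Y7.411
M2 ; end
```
solid part
  facet normal 0.0000 0.0000 -1.0000
    outer loop
      vertex 6.745 14.148 0.000
      vertex 11.842 12.313 0.000
      vertex 14.148 7.411 0.000
    endloop
  endfacet
  facet normal 0.0000 0.0000 -1.0000
    outer loop
      vertex 1.843 11.842 0.000
      vertex 6.745 14.148 0.000
      vertex 14.148 7.411 0.000
    endloop
  endfacet
  facet normal 0.0000 0.0000 -1.0000
    outer loop
      vertex 0.008 6.745 0.000
      vertex 1.843 11.842 0.000
      vertex 14.148 7.411 0.000
    endloop
  endfacet
  facet normal 0.0000 0.0000 -1.0000
    outer loop
      vertex 2.314 1.843 0.000
      vertex 0.008 6.745 0.000
      vertex 14.148 7.411 0.000
    endloop
  endfacet
  facet normal 0.0000 0.0000 -1.0000
    outer loop
      vertex 7.411 0.008 0.000
      vertex 2.314 1.843 0.000
      vertex 14.148 7.411 0.000
    endloop
  endfacet
  facet normal 0.0000 0.0000 -1.0000
    outer loop
      vertex 12.313 2.314 0.000
      vertex 7.411 0.008 0.000
      vertex 14.148 7.411 0.000
    endloop
  endfacet
  facet normal 0.0000 0.0000 1.0000
    outer loop
      vertex 14.148 7.411 20.487
      vertex 11.842 12.313 20.487
      vertex 6.745 14.148 20.487
    endloop
  endfacet
  facet normal 0.0000 0.0000 1.0000
    outer loop
      vertex 14.148 7.411 20.487
      vertex 6.745 14.148 20.487
      vertex 1.843 11.842 20.487
    endloop
  endfacet
  facet normal 0.0000 0.0000 1.0000
    outer loop
      vertex 14.148 7.411 20.487
      vertex 1.843 11.842 20.487
      vertex 0.008 6.745 20.487
    endloop
  endfacet
  facet normal 0.0000 0.0000 1.0000
    outer loop
      vertex 14.148 7.411 20.487
      vertex 0.008 6.745 20.487
      vertex 2.314 1.843 20.487
    endloop
  endfacet
  facet normal 0.0000 0.0000 1.0000
    outer loop
      vertex 14.148 7.411 20.487
      vertex 2.314 1.843 20.487
      vertex 7.411 0.008 20.487
    endloop
  endfacet
  facet normal 0.0000 0.0000 1.0000
    outer loop
      vertex 14.148 7.411 20.487
      vertex 7.411 0.008 20.487
      vertex 12.313 2.314 20.487
    endloop
  endfacet
  facet normal 0.9049 0.4257 0.0000
    outer loop
      vertex 14.148 7.411 0.000
      vertex 11.842 12.313 0.000
      vertex 11.842 12.313 20.487
    endloop
  endfacet
  facet normal 0.9049 0.4257 0.0000
    outer loop
      vertex 14.148 7.411 0.000
      vertex 11.842 12.313 20.487
      vertex 14.148 7.411 20.487
    endloop
  endfacet
  facet normal 0.3387 0.9409 0.0000
    outer loop
      vertex 11.842 12.313 0.000
      vertex 6.745 14.148 0.000
      vertex 6.745 14.148 20.487
    endloop
  endfacet
  facet normal 0.3387 0.9409 0.0000
    outer loop
      vertex 11.842 12.313 0.000
      vertex 6.745 14.148 20.487
      vertex 11.842 12.313 20.487
    endloop
  endfacet
  facet normal -0.4257 0.9049 0.0000
    outer loop
      vertex 6.745 14.148 0.000
      vertex 1.843 11.842 0.000
      vertex 1.843 11.842 20.487
    endloop
  endfacet
  facet normal -0.4257 0.9049 0.0000
    outer loop
      vertex 6.745 14.148 0.000
      vertex 1.843 11.842 20.487
      vertex 6.745 14.148 20.487
    endloop
  endfacet
  facet normal -0.9409 0.3387 0.0000
    outer loop
      vertex 1.843 11.842 0.000
      vertex 0.008 6.745 0.000
      vertex 0.008 6.745 20.487
    endloop
  endfacet
  facet normal -0.9409 0.3387 0.0000
    outer loop
      vertex 1.843 11.842 0.000
      vertex 0.008 6.745 20.487
      vertex 1.843 11.842 20.487
    endloop
  endfacet
  facet normal -0.9049 -0.4257 0.0000
    outer loop
      vertex 0.008 6.745 0.000
      vertex 2.314 1.843 0.000
      vertex 2.314 1.843 20.487
    endloop
  endfacet
  facet normal -0.9049 -0.4257 0.0000
    outer loop
      vertex 0.008 6.745 0.000
      vertex 2.314 1.843 20.487
      vertex 0.008 6.745 20.487
    endloop
  endfacet
  facet normal -0.3387 -0.9409 0.0000
    outer loop
      vertex 2.314 1.843 0.000
      vertex 7.411 0.008 0.000
      vertex 7.411 0.008 20.487
    endloop
  endfacet
  facet normal -0.3387 -0.9409 0.0000
    outer loop
      vertex 2.314 1.843 0.000
      vertex 7.411 0.008 20.487
      vertex 2.314 1.843 20.487
    endloop
  endfacet
  facet normal 0.4257 -0.9049 0.0000
    outer loop
      vertex 7.411 0.008 0.000
      vertex 12.313 2.314 0.000
      vertex 12.313 2.314 20.487
    endloop
  endfacet
  facet normal 0.4257 -0.9049 0.0000
    outer loop
      vertex 7.411 0.008 0.000
      vertex 12.313 2.314 20.487
      vertex 7.411 0.008 20.487
    endloop
  endfacet
  facet normal 0.9409 -0.3387 0.0000
    outer loop
      vertex 12.313 2.314 0.000
      vertex 14.148 7.411 0.000
      vertex 14.148 7.411 20.487
    endloop
  endfacet
  facet normal 0.9409 -0.3387 0.0000
    outer loop
      vertex 12.313 2.314 0.000
      vertex 14.148 7.411 20.487
      vertex 12.313 2.314 20.487
    endloop
  endfacet
endsolid part

The G0 Z moves step by Δz≈2.927 mm. Every layer's G1 loop is the same polygon, so the solid is a straight extrusion of it from z=0 to z≈20.5. Closing with flat bottom and top caps and triangulating gives 28 facets — a regular 8-sided prism (a cylinder approximated with 8 flat sides), circumscribed radius ≈ 7.08 mm, height ≈ 20.5 mm.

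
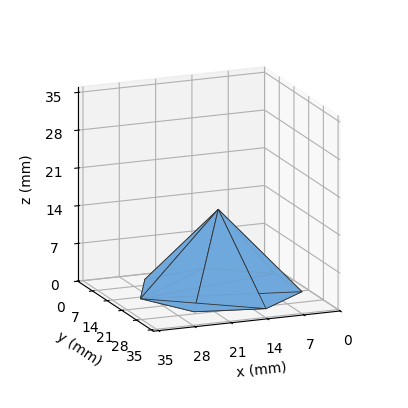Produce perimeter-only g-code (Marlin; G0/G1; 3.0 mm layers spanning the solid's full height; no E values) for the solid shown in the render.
Reading the render: the shape is a regular 7-sided pyramid, base circumscribed radius ≈ 15 mm, apex at z ≈ 15 mm (dimensions read to the nearest mm from the axis ticks). For the g-code, the solid's height is divided into equal slices at the stated Δz and each level perimeter traced with G1 moves after a G0 lift.

; perimeter-only toolpath
G21 ; units = mm
G90 ; absolute positioning
G28 ; home
; layer 1
G0 Z3.0
G0 X27.0 Y15.0
G1 X22.5 Y24.4
G1 X12.4 Y26.7
G1 X4.2 Y20.2
G1 X4.2 Y9.8
G1 X12.4 Y3.3
G1 X22.5 Y5.6
G1 X27.0 Y15.0
; layer 2
G0 Z6.0
G0 X24.0 Y15.0
G1 X20.6 Y22.0
G1 X13.0 Y23.8
G1 X6.9 Y18.9
G1 X6.9 Y11.1
G1 X13.0 Y6.2
G1 X20.6 Y8.0
G1 X24.0 Y15.0
; layer 3
G0 Z9.0
G0 X21.0 Y15.0
G1 X18.8 Y19.7
G1 X13.7 Y20.8
G1 X9.6 Y17.6
G1 X9.6 Y12.4
G1 X13.7 Y9.2
G1 X18.8 Y10.3
G1 X21.0 Y15.0
; layer 4
G0 Z12.0
G0 X18.0 Y15.0
G1 X16.9 Y17.3
G1 X14.3 Y17.9
G1 X12.3 Y16.3
G1 X12.3 Y13.7
G1 X14.3 Y12.1
G1 X16.9 Y12.7
G1 X18.0 Y15.0
M2 ; end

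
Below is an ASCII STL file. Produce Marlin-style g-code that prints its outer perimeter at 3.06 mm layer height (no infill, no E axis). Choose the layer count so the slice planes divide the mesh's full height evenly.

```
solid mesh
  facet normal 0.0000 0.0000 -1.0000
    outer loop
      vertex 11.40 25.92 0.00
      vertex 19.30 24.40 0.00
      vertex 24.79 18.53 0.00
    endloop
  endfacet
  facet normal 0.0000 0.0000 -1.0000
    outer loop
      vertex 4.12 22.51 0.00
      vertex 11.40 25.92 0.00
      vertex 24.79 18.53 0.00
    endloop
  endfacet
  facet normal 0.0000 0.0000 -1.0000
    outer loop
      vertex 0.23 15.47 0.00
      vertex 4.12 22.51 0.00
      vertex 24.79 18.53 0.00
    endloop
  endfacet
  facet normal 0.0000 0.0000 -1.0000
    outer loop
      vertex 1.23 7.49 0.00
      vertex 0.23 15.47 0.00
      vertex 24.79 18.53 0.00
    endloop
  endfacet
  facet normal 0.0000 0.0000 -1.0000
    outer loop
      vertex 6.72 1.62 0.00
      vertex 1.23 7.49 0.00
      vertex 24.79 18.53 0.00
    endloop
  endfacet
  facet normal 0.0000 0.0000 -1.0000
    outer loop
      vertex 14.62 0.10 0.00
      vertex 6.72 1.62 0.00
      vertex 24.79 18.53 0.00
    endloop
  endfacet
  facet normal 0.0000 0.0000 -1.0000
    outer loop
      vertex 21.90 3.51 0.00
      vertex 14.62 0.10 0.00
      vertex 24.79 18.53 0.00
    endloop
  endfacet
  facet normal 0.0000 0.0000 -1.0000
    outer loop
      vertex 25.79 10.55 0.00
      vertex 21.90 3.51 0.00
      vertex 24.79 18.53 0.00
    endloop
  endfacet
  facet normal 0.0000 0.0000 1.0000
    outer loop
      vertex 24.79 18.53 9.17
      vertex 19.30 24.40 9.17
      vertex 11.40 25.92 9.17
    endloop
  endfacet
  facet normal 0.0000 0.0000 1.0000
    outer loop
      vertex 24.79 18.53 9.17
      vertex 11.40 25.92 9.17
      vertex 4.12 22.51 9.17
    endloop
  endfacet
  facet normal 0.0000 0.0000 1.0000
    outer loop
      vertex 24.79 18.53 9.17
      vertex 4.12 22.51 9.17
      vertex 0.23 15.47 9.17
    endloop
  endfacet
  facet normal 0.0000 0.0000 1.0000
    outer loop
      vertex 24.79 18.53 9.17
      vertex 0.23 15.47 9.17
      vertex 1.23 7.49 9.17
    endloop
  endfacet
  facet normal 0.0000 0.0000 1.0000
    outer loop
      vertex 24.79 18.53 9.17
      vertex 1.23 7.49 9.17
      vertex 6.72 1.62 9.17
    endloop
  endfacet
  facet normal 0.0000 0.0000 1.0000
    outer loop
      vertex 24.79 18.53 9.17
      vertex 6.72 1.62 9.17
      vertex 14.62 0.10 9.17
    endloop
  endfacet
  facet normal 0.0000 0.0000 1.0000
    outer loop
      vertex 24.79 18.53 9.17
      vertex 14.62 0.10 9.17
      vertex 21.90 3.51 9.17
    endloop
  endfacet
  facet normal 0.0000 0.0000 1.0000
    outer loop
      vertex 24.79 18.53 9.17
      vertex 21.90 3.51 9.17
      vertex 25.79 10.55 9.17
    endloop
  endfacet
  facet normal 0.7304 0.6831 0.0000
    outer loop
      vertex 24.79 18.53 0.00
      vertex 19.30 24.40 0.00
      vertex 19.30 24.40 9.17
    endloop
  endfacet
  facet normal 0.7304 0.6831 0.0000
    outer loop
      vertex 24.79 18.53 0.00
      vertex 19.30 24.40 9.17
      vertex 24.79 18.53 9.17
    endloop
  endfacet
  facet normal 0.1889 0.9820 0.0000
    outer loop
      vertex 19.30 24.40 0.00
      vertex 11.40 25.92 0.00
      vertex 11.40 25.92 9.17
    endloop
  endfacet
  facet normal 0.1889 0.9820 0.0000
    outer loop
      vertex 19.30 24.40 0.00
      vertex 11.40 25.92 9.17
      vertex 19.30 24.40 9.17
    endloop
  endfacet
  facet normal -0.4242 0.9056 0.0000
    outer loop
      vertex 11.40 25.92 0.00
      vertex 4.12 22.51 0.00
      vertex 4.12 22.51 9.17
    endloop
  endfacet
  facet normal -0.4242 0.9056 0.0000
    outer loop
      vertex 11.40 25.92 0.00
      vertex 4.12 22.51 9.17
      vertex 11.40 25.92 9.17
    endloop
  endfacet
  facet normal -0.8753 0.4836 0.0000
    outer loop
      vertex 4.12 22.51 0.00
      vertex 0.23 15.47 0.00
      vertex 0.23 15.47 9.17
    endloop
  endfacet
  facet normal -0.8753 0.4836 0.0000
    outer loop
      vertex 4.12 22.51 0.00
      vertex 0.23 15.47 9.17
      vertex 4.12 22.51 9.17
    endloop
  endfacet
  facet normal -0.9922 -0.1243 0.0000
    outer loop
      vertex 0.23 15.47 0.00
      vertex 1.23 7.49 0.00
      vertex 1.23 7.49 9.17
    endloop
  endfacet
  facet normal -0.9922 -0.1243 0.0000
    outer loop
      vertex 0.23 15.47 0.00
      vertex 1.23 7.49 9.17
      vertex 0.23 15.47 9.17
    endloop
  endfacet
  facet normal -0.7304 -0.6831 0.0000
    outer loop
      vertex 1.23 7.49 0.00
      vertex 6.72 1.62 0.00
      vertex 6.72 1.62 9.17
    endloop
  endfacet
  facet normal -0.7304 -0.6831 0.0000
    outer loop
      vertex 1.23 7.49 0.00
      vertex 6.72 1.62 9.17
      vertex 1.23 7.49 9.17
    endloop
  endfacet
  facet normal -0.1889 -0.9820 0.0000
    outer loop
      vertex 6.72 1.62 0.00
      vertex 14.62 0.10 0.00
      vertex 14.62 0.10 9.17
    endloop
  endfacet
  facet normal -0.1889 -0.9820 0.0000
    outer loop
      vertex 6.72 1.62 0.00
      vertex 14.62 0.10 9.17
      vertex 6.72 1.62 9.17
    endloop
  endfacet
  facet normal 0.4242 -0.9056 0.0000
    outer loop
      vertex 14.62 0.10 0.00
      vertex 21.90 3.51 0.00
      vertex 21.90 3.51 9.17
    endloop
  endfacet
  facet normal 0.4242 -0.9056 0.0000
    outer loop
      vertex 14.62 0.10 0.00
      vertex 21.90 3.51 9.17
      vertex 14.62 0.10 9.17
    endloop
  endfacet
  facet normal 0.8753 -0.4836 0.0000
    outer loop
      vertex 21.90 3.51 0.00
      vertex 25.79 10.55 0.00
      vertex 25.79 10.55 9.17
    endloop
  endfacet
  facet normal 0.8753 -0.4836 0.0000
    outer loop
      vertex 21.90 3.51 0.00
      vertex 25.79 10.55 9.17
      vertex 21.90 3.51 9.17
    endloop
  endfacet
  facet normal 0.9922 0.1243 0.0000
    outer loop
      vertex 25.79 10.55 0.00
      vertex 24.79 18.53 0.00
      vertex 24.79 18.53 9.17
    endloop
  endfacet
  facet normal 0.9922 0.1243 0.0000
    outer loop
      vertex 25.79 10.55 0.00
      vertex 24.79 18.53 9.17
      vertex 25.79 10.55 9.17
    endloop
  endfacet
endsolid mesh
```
; perimeter-only toolpath
G21 ; units = mm
G90 ; absolute positioning
G28 ; home
; layer 1
G0 Z3.06
G0 X24.79 Y18.53
G1 X19.30 Y24.40
G1 X11.40 Y25.92
G1 X4.12 Y22.51
G1 X0.23 Y15.47
G1 X1.23 Y7.49
G1 X6.72 Y1.62
G1 X14.62 Y0.10
G1 X21.90 Y3.51
G1 X25.79 Y10.55
G1 X24.79 Y18.53
; layer 2
G0 Z6.11
G0 X24.79 Y18.53
G1 X19.30 Y24.40
G1 X11.40 Y25.92
G1 X4.12 Y22.51
G1 X0.23 Y15.47
G1 X1.23 Y7.49
G1 X6.72 Y1.62
G1 X14.62 Y0.10
G1 X21.90 Y3.51
G1 X25.79 Y10.55
G1 X24.79 Y18.53
; layer 3
G0 Z9.17
G0 X24.79 Y18.53
G1 X19.30 Y24.40
G1 X11.40 Y25.92
G1 X4.12 Y22.51
G1 X0.23 Y15.47
G1 X1.23 Y7.49
G1 X6.72 Y1.62
G1 X14.62 Y0.10
G1 X21.90 Y3.51
G1 X25.79 Y10.55
G1 X24.79 Y18.53
M2 ; end

The solid is a regular 10-sided prism (a cylinder approximated with 10 flat sides), circumscribed radius ≈ 13 mm, height ≈ 9.17 mm. Slicing at Δz = 3.06 mm — 3 equal slices spanning the solid's height, so layer i sits at z = i·h/3 — gives 3 non-empty perimeters. Each is a 10-segment closed polygon; G0 lifts to the layer z and rapids to the start vertex, then G1 traces the edges.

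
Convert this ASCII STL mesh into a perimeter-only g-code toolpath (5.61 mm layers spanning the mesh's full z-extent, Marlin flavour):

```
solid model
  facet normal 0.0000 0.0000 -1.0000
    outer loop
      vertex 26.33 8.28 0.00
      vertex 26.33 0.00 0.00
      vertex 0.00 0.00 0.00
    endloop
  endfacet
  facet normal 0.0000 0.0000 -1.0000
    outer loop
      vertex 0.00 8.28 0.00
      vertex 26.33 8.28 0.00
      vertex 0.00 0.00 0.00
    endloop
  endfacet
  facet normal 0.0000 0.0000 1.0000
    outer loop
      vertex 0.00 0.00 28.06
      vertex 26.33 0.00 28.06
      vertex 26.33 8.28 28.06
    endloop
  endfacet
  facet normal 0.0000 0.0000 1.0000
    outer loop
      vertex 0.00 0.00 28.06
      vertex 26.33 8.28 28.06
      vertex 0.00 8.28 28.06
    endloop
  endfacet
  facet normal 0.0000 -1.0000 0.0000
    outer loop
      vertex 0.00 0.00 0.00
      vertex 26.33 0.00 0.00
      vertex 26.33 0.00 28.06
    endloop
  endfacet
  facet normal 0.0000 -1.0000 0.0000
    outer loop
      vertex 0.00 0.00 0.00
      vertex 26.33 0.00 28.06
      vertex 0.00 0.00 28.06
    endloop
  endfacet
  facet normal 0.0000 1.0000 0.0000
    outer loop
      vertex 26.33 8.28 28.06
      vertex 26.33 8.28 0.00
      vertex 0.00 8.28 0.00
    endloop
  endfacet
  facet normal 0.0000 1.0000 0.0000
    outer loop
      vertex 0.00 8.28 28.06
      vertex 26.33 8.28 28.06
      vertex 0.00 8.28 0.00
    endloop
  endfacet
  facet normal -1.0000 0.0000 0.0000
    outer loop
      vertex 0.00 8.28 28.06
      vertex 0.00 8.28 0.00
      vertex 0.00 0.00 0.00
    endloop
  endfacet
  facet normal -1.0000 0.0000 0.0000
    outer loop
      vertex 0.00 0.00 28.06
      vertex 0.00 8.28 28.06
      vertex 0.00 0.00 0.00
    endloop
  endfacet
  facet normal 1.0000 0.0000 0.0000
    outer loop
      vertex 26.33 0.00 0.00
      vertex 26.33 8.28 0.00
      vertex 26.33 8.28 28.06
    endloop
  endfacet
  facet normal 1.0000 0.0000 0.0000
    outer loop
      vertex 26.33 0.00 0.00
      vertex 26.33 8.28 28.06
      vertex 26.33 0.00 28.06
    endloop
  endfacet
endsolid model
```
; perimeter-only toolpath
G21 ; units = mm
G90 ; absolute positioning
G28 ; home
; layer 1
G0 Z5.61
G0 X0.00 Y0.00
G1 X26.33 Y0.00
G1 X26.33 Y8.28
G1 X0.00 Y8.28
G1 X0.00 Y0.00
; layer 2
G0 Z11.22
G0 X0.00 Y0.00
G1 X26.33 Y0.00
G1 X26.33 Y8.28
G1 X0.00 Y8.28
G1 X0.00 Y0.00
; layer 3
G0 Z16.84
G0 X0.00 Y0.00
G1 X26.33 Y0.00
G1 X26.33 Y8.28
G1 X0.00 Y8.28
G1 X0.00 Y0.00
; layer 4
G0 Z22.45
G0 X0.00 Y0.00
G1 X26.33 Y0.00
G1 X26.33 Y8.28
G1 X0.00 Y8.28
G1 X0.00 Y0.00
; layer 5
G0 Z28.06
G0 X0.00 Y0.00
G1 X26.33 Y0.00
G1 X26.33 Y8.28
G1 X0.00 Y8.28
G1 X0.00 Y0.00
M2 ; end

The solid is a rectangular box, roughly 26.3 × 8.28 mm footprint and 28.1 mm tall. Slicing at Δz = 5.61 mm — 5 equal slices spanning the solid's height, so layer i sits at z = i·h/5 — gives 5 non-empty perimeters. Each is a 4-segment closed polygon; G0 lifts to the layer z and rapids to the start vertex, then G1 traces the edges.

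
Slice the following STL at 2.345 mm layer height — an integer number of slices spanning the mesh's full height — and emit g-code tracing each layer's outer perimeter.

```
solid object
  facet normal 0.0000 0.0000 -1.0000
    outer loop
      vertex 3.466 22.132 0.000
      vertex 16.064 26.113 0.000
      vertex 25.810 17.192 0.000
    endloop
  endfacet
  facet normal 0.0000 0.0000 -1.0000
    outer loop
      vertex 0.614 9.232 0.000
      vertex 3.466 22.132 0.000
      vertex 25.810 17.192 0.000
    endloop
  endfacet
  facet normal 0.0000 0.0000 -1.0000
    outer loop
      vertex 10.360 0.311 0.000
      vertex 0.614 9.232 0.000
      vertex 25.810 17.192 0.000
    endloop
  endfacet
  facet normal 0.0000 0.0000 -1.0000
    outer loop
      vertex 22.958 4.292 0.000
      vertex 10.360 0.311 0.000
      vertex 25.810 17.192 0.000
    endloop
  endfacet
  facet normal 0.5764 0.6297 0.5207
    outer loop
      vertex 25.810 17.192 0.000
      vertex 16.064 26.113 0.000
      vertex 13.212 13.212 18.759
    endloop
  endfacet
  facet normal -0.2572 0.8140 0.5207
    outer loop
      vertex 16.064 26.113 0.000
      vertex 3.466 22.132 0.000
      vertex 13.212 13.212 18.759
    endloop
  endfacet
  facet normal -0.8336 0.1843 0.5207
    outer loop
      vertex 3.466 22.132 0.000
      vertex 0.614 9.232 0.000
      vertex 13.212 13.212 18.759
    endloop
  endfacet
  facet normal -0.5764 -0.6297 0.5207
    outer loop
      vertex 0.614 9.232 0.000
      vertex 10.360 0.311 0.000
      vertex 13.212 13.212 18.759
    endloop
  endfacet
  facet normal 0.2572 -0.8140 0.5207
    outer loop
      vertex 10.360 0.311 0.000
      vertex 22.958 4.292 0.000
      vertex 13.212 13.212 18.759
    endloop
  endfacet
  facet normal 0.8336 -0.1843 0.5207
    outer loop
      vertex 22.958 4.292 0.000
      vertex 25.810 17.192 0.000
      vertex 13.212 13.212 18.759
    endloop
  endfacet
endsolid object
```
; perimeter-only toolpath
G21 ; units = mm
G90 ; absolute positioning
G28 ; home
; layer 1
G0 Z2.345
G0 X24.235 Y16.694
G1 X15.708 Y24.500
G1 X4.684 Y21.017
G1 X2.189 Y9.729
G1 X10.716 Y1.924
G1 X21.740 Y5.407
G1 X24.235 Y16.694
; layer 2
G0 Z4.690
G0 X22.660 Y16.197
G1 X15.351 Y22.888
G1 X5.902 Y19.902
G1 X3.764 Y10.227
G1 X11.073 Y3.536
G1 X20.521 Y6.522
G1 X22.660 Y16.197
; layer 3
G0 Z7.035
G0 X21.086 Y15.700
G1 X14.994 Y21.275
G1 X7.121 Y18.787
G1 X5.338 Y10.724
G1 X11.429 Y5.149
G1 X19.303 Y7.637
G1 X21.086 Y15.700
; layer 4
G0 Z9.380
G0 X19.511 Y15.202
G1 X14.638 Y19.663
G1 X8.339 Y17.672
G1 X6.913 Y11.222
G1 X11.786 Y6.761
G1 X18.085 Y8.752
G1 X19.511 Y15.202
; layer 5
G0 Z11.724
G0 X17.936 Y14.704
G1 X14.282 Y18.050
G1 X9.557 Y16.557
G1 X8.488 Y11.720
G1 X12.143 Y8.374
G1 X16.867 Y9.867
G1 X17.936 Y14.704
; layer 6
G0 Z14.069
G0 X16.361 Y14.207
G1 X13.925 Y16.437
G1 X10.775 Y15.442
G1 X10.062 Y12.217
G1 X12.499 Y9.987
G1 X15.648 Y10.982
G1 X16.361 Y14.207
; layer 7
G0 Z16.414
G0 X14.787 Y13.709
G1 X13.569 Y14.825
G1 X11.994 Y14.327
G1 X11.637 Y12.714
G1 X12.855 Y11.599
G1 X14.430 Y12.097
G1 X14.787 Y13.709
M2 ; end

The solid is a regular 6-sided pyramid, base circumscribed radius ≈ 13.2 mm, apex at z ≈ 18.8 mm. Slicing at Δz = 2.345 mm — 8 equal slices spanning the solid's height, so layer i sits at z = i·h/8 — gives 7 non-empty perimeters. Each is a 6-segment closed polygon; G0 lifts to the layer z and rapids to the start vertex, then G1 traces the edges. The cross-section shrinks linearly with z (the slice at the apex is degenerate and omitted).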